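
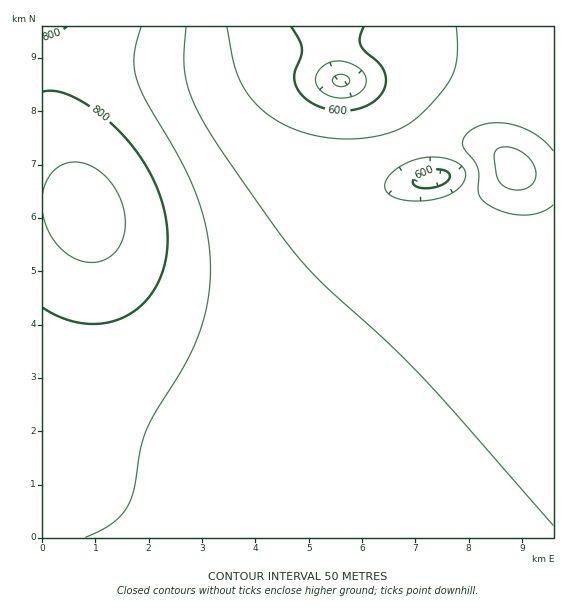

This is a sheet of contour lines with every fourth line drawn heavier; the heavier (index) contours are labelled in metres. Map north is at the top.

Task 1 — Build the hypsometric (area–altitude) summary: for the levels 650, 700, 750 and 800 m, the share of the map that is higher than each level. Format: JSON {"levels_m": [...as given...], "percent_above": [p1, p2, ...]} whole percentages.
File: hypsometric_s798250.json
{"levels_m": [650, 700, 750, 800], "percent_above": [91, 61, 25, 9]}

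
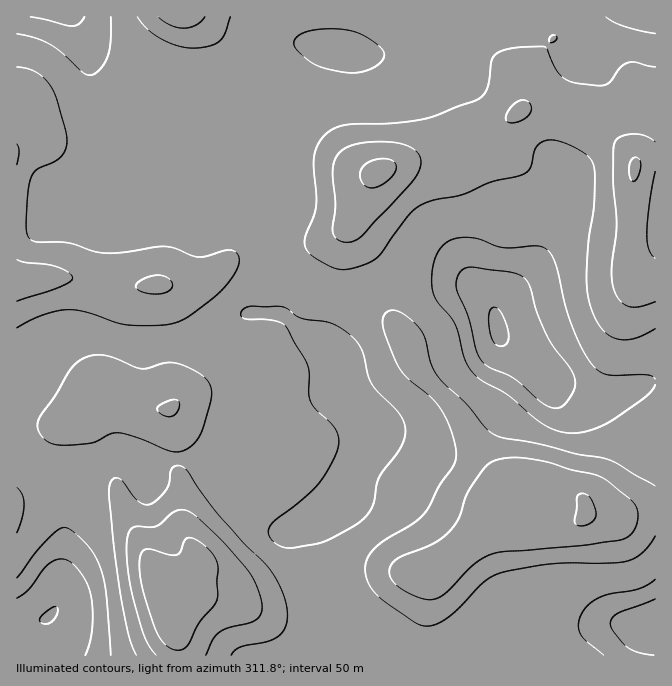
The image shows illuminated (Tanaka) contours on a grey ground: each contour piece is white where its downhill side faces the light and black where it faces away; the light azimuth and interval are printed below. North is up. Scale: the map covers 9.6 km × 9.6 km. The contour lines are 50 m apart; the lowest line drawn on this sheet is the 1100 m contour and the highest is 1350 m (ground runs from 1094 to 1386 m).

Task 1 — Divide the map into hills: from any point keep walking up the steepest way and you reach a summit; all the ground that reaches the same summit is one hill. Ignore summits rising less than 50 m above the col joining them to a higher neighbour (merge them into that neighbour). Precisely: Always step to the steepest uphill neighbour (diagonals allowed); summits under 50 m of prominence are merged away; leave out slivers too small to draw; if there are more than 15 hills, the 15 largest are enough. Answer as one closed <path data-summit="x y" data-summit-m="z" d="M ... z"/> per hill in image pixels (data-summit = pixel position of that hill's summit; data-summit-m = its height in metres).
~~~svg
<path data-summit="585 515" data-summit-m="1353" d="M444 278l-37 0-35 8-14 7-15 15-12 22-2 12 10 23 2 25 5 8 23 24 4 6 0 14-9 16-10 14-11 25-16 16-20 11-4 8 1 20 5 15 5 33 14 35 1 20 129 1 33-31 17-22 14-9 10 0 20 15 40 14 63 1 1-164-6-2-12-13-17-27-14-17-8-3-9 0-28-12-13-2-10-6-38-40-7-28-6-12-13-10-13-7z"/><path data-summit="174 602" data-summit-m="1386" d="M340 389l-35 12-20 10-21 29-15 28-7 5-15 0-15-10-13-5-42 1-12 5-3 5-8-11-16-2-13 7-21 20-18 24-1 6-4-15-12-15-12-10-20-12-1 194 312 1 1-14-15-42-5-33-5-15-1-20 4-8 20-11 16-16 11-25 10-14 9-16 0-14-4-6-23-24z"/><path data-summit="380 170" data-summit-m="1360" d="M609 16l-152 0-5 7-12 8-30 17-20 6-32 0-40-8-11 0-7 3-9 11-10 25 3 12 0 30-5 13 2 75-5 27 0 16 7 30 0 17-4 8 53 38-3-9 2-12 12-22 15-15 19-9 30-6 48 1 20 9 13 10 5 10 2 1 4-11 8-7 11-7 13-12 18-34 17-38 3-12 0-15-18-26 2-27 6-23 12-25 13-17z"/><path data-summit="17 280" data-summit-m="1328" d="M72 16l-56 1 1 359 30-32 18-10 23-3 34 8 90 0 13-6 17-17 7-3 28 0 1 1 5-9 0-17-7-30 0-16 5-27-2-23-9-4-43-2-8-3-12-12-55 2-10 5-21-30 2-16-2-19-23-23-5-10-9-38z"/><path data-summit="635 167" data-summit-m="1355" d="M655 16l-45 0-7 7-19 32-13 17-12 25-8 35 2 20 16 21-1 22-19 43-18 34-13 12-11 7-8 7-5 12 7 28 38 40 10 6 13 2 30 12 15 0 23-7 19-8 7-1z"/><path data-summit="170 408" data-summit-m="1303" d="M277 313l-28 0-7 3-17 17-13 6-90 0-22-6-16-2-19 3-13 7-36 36 0 83 21 13 12 10 12 15 4 15 1-6 18-24 21-20 13-7 16 2 8 11 3-5 7-3 15-3 38 1 22 14 15 0 7-4 15-29 21-29 12-7 41-13 3-3-2-23-5-12-7-7-25-15-17-15z"/><path data-summit="180 17" data-summit-m="1334" d="M328 16l-255 1 15 35 5 28 5 10 23 23 2 5-2 30 21 30 10-5 55-2 12 12 8 3 43 2 8 3 3-6-2-45 5-13 0-30-3-12 10-25 9-11 7-3 29 2-5-5-2-6z"/>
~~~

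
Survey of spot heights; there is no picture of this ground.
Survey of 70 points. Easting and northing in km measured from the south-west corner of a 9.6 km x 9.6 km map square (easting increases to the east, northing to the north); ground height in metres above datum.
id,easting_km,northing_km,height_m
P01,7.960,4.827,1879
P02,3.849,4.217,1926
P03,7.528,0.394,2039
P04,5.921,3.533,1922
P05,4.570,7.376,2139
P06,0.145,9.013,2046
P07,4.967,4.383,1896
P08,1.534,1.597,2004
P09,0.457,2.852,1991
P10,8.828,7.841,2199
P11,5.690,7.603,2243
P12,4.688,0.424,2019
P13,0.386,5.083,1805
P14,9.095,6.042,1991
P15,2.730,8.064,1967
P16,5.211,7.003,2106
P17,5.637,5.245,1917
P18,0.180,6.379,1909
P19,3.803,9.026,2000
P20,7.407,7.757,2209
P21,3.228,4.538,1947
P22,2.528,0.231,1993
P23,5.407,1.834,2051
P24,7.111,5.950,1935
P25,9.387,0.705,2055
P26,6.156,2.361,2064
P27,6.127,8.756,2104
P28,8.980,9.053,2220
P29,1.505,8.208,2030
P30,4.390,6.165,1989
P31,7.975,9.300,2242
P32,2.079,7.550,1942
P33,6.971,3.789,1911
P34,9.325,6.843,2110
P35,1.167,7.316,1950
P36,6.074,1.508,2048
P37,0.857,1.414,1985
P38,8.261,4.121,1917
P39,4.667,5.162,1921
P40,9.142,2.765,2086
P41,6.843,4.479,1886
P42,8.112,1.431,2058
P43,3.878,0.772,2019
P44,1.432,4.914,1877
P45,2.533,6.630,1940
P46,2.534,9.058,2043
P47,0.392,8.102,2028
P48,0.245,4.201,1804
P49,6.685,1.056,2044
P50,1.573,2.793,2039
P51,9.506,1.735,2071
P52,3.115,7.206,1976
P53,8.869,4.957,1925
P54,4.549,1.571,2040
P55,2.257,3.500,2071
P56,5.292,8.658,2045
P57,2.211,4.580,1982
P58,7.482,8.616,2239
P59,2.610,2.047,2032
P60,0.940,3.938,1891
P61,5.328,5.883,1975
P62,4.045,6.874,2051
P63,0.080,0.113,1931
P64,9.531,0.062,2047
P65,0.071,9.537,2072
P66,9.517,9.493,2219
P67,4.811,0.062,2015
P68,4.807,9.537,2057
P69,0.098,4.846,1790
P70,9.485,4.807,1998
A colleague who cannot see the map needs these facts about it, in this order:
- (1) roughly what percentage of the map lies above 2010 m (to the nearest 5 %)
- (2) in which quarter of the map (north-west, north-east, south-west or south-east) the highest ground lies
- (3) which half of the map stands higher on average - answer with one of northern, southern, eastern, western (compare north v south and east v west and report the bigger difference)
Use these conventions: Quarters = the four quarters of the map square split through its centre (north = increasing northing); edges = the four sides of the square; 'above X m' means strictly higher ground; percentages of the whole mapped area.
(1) Roughly 50 % of the ground is higher than 2010 m.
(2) The highest ground is in the north-east quarter.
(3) Taken as a whole, the eastern half is higher than the western.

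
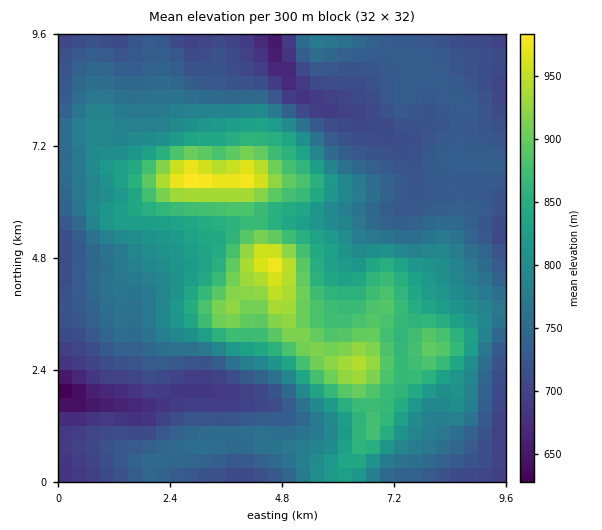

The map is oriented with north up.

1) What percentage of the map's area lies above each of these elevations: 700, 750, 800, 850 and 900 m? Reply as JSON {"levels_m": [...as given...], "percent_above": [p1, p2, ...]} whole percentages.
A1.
{"levels_m": [700, 750, 800, 850, 900], "percent_above": [92, 56, 36, 21, 8]}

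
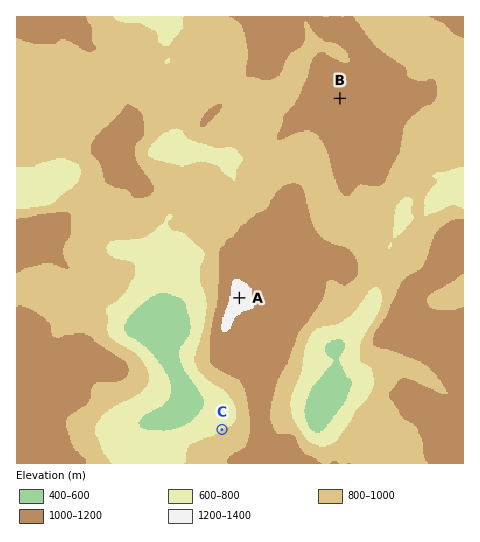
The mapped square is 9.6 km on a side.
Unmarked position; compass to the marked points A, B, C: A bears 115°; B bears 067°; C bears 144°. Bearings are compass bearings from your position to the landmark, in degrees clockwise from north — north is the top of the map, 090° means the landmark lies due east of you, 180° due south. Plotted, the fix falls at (65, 215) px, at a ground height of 1020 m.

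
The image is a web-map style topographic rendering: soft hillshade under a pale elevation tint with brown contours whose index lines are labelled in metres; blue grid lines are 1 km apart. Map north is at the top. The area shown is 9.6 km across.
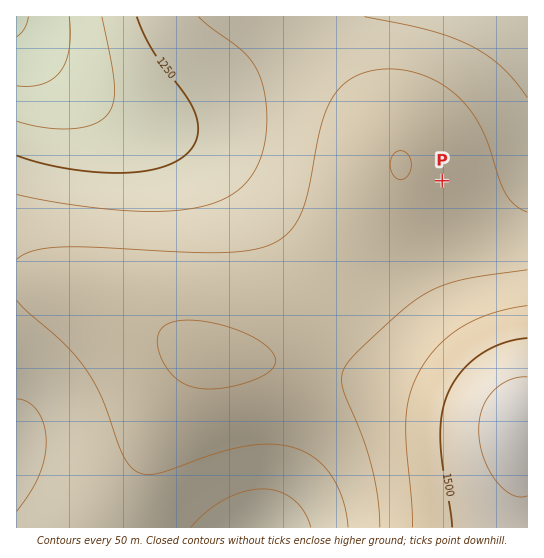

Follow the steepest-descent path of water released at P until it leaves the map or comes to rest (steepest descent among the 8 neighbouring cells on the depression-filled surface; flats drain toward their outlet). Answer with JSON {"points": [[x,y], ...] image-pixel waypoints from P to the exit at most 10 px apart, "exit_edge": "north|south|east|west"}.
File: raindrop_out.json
{"points": [[442, 181], [453, 181], [463, 181], [474, 181], [485, 181], [495, 181], [506, 178], [517, 167], [527, 157]], "exit_edge": "east"}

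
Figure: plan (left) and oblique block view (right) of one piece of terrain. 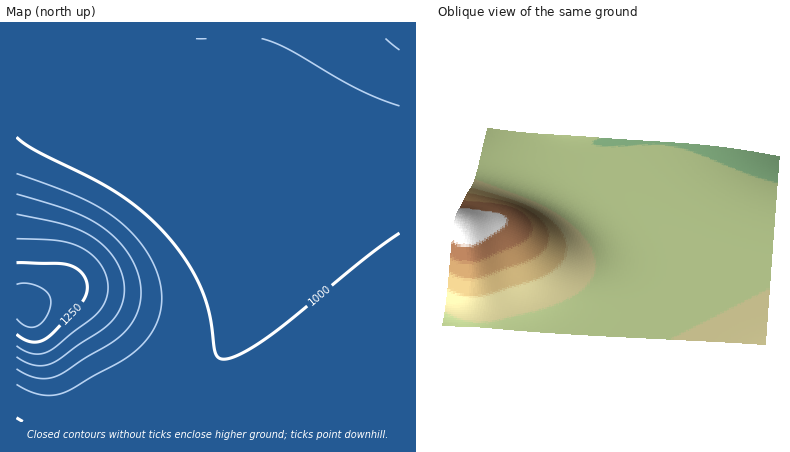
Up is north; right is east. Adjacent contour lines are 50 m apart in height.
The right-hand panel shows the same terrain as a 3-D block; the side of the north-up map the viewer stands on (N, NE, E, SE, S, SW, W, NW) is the S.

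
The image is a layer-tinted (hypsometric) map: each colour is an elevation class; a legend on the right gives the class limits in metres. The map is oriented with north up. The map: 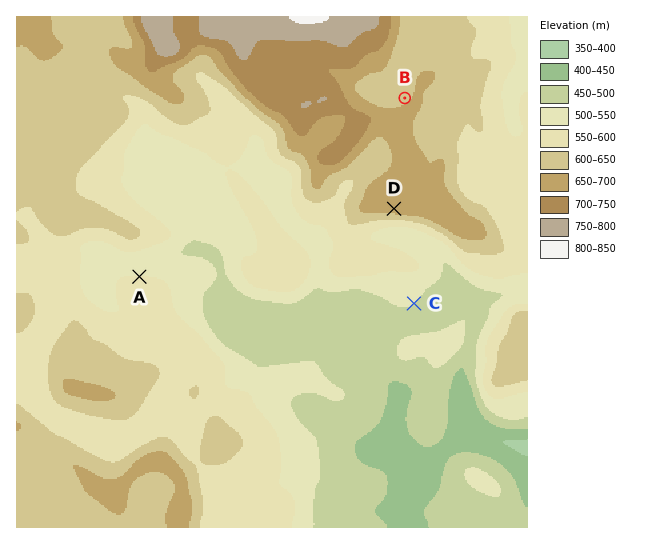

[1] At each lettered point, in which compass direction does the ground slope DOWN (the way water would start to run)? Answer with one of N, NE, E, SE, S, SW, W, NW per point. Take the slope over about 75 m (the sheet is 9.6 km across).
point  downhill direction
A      N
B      NW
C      SE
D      S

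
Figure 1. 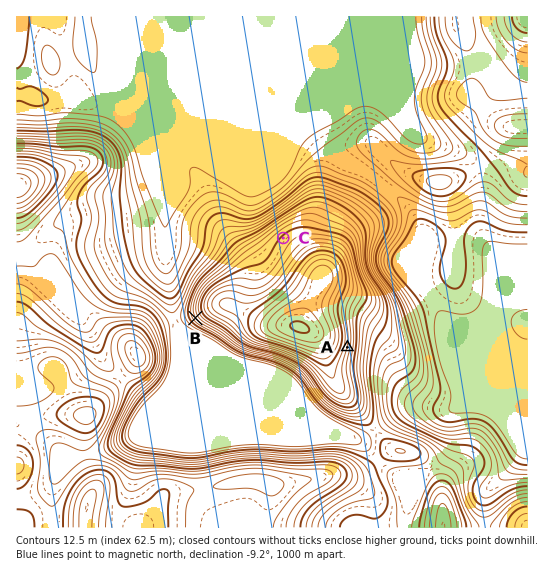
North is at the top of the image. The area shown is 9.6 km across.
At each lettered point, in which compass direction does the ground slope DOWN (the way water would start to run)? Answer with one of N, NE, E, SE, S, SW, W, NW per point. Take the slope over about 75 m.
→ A E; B SW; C NW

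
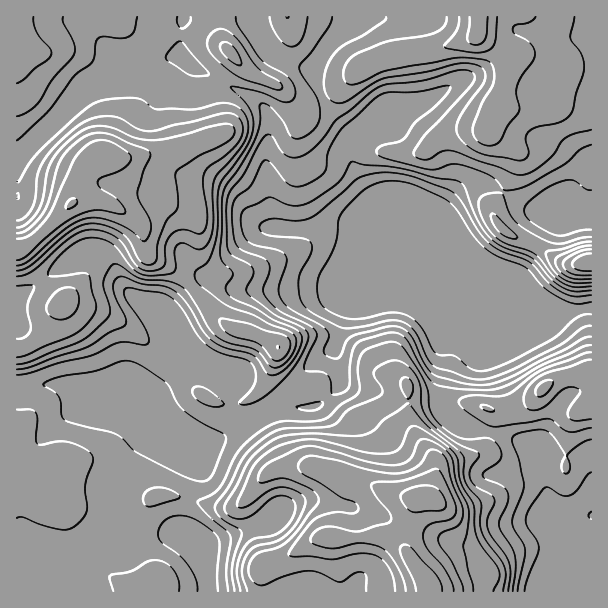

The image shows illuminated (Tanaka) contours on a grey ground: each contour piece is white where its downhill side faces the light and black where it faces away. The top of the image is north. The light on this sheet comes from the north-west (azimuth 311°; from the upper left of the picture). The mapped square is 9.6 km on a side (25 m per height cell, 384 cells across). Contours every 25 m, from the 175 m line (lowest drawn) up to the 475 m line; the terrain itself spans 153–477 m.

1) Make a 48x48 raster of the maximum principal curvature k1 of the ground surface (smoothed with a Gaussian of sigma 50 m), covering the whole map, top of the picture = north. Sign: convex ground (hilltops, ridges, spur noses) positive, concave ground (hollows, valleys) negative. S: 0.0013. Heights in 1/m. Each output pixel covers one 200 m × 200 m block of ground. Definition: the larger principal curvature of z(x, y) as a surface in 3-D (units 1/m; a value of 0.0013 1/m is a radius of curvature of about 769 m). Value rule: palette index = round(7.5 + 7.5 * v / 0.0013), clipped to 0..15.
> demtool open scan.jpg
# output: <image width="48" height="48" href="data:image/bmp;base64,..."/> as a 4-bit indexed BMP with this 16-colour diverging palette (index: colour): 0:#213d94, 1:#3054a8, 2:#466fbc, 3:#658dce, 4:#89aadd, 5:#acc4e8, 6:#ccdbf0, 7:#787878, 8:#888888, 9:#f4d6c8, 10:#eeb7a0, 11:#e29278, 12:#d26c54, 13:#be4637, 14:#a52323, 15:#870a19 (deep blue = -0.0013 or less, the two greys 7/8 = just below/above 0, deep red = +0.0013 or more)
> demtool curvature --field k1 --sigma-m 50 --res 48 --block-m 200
<image width="48" height="48" href="data:image/bmp;base64,Qk32BAAAAAAAAHYAAAAoAAAAMAAAADAAAAABAAQAAAAAAIAEAAATCwAAEwsAABAAAAAAAAAAlD0hAKhUMAC8b0YAzo1lAN2qiQDoxKwA8NvMAHh4eACIiIgAyNb0AKC37gB4kuIAVGzSADdGvgAjI6UAGQqHAHiHd3iZmJmYh5ynd3eIeIeLuqqK12eIiYiIiJmImamIia24d3eId3esuYiL2od4iYiIiZh3iZiHiKzcuHiYdmjcmIisqpiIiHh4iId4iIiHd5u87ampmKzJd4jJiamIiHd4iHd4mHd3Z5uGjdzMzLqpd3u2eIiIiIiIiId4mHd3eKqGaLqYiYeZiKx1h3d4h3iIiIiImXd5zcmHZ7qXd4eZm9uHh3Z4h4iIiIiImqu8zOyGV5mYd4mqrNu7qYd5l4iYiHeImaqXZ77IeIiYisy7rLeJqpiJmIiYiIeIiId3Z4vsuqu7zLmaraRHiIiKqHiZiIiIiId3eIm8u7zLqHdovrl4mYiKmIiJmZmIeHd3eJmaqrqYd3d4383LqId6l4iImIiIeId3d4iJmqmId3eL+4ial2Z5lpiHiHiIeIh4iIiJmImZh3eet2eJmHd5p5mHd3iIeIiIiIiIh3aKqZitdneau7may4mYd4h3d4iJqqqHeHeJqYi7aK3+uruYrHiIiIiId3irqJq4iamWmXjMrN3Lu8+3iYh3d4h3d3mph2e6ibuGmontqZhnir79qZh3eIh3eJmIh3WvuImYqprrd4dnd4nO7eyXiIh3iph4iHWP6Xd4qZrZZ5h3d4iJm6zLmZh3qoiImqve/Zh5uqrId4h3d4h3i3iqqYiKuIiJvd7t3+27qau5h4h4iIh3i3iZmZm7mHd6zLu5iZmHd4qph4iIiIh3iomqqZq4d3eN2pmXeHd3d4iIeIiIeId3iXiauZl3d2fOp3iHeHd3d4iHeIiIeIiJqIiJqph3mHzZiIiHeHd3d3d3iIiIiIiauKmIirmKzNyHiqqZh3d3d3d4iIh4h3et7cmHeJqa7siKqqq6qYiIh3eIiIiIh2n///6Xd3d663aMuHeJqpiIh3iIiIiJmu/6rd/5dmZ62oeNyHZ3iJmIh4iIiIiK//t2imv/l2esyqmdyHZ3eIiHd4iId3if+nd3iFa/7MzcmJmcx2d3iIh3eIh3d3jPp3d3eGaLzMuod4iMt2iImZiHd4h3d3rbmHd3eIeKuXiIeIiLt3mImZmId3d3iJqomYd3eYmJqYiIh3iJqIiImYmZh3d3qph3iZh3iXiaqZiZh3iImoh4mYmZq6q8yXeIiamYiIiKu6vMy6mZm6h4mZiHm97cqYmaqpqZh4iIm7yomru8u8mImpl3iZiJqqqrmIiId5h3iamHZoiavNuYmZmHiHd4mpmqh3eIiZiHiZmYd4h4isuYmZmoiHeIiZmamJmZmZmIeIiJiIh3iql4qoiqh3eId4maqZmpiImIiIiIiHd3iZiL2oibp2eIh3iauHeJh4iId3h4iId4iIv/yYibyneIh3ZpyXeJmIiYd4h4iIh3iN+4mHiKzcqZmGZpuoiIiIiamZh4iId4nPlnmYiJrN3My6mbqqmIiJmZmIeIiIiKzrh4qoiIiJq7zd3LmJh4iJh4iIiJiIiJq5eIuoiHeIiHeJrad4iId5d3iIiIiHd3mneJuYiHeIh3dnnaeIiIhw=="/>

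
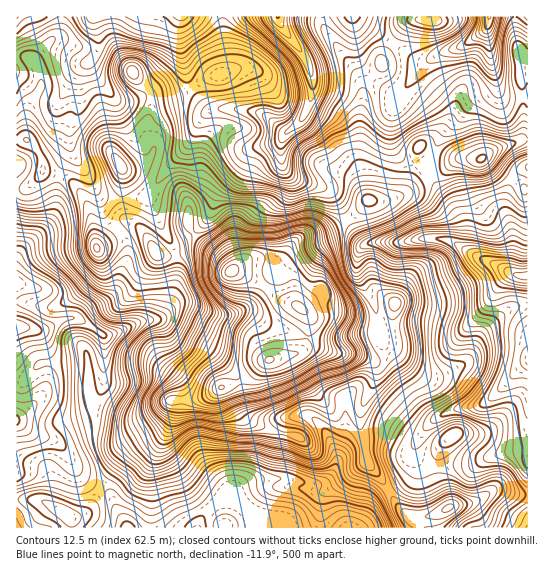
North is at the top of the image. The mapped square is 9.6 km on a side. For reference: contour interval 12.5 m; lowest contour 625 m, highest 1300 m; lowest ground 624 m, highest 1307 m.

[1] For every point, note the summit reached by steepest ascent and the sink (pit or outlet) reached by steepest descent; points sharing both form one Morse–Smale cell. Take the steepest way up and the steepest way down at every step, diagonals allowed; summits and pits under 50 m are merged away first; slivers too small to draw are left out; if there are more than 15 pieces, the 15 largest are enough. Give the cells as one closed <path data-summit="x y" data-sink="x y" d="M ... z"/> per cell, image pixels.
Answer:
<path data-summit="231 271" data-sink="17 327" d="M129 221l-12 8 8 10 3 16-11 32-8 12-32 20-12 0-19 10-8 2-15-4-7 0 0 200 341 1 7-9 8-16 16-13-23-31-1-17-4-13 1-20 15-34-3-12-14-7-24-3-21-6-13 5 7-15 1-19-10-11-21-10-21-16-19-9-8-1-17-15-15-4-9 0-15 4-16-1-13-21-10-10z"/><path data-summit="231 271" data-sink="527 275" d="M527 168l-11 7-11 23 0 15 4 8 4 22-4 20 2 10-38-18-12-9 0-25-10-19-20-23-33 18-15 4-14-1-12 13-8 6-20 10-27 7-11 10-12 15-10 1 6 2 10 10 7 12 4 19 15 11 26-3 30 10 15 0 4-2 7-8 0 30-2 6-14 10-13-1 9 5 3 12-16 39 0 15 4 13 1 17 24 32 16-10 7-8 1-21 10 12 8 3 16 0 27-3 17-8 16-4 21-1z"/><path data-summit="231 271" data-sink="278 17" d="M354 16l-131 0 0 17 4 21 0 13-4 6-10 3-21 13 14 19 9 2-9 3-5 5-12 25-28 32-15 22-24 3-15-1-10-5 10 25 10 10 10-8 8 3 10 10 10 17 6 5 13 0 15-4 9 0 15 4 17 15 8 1 19 9 21 16 17 8-3-19-4-8-13-14-6-2 10-1 12-15 11-10 27-7 20-10 8-6 11-12-4-12-1-16-6-15 6-64 2-9 16-19 0-5 11-18-31-20z"/><path data-summit="231 271" data-sink="489 17" d="M527 16l-37 0-2 10-5 6-17 12-23 8-17 9-11-1-21-16-3 2-10 15 0 5-17 21-4 26 0 30-3 15 6 15 2 21 4 6 14 1 20-8 6-12 8-32 8-2 9 4 11-21 32-31 9-4 9-8 0-10 7 18 7 2 12 0 2-2-3-40 8 0z"/><path data-summit="121 166" data-sink="278 17" d="M89 63l-6 4-4 11 0 28-10 23 0 16 3 8 25 40 6 4 19 3 24-3 15-22 28-32 12-25 5-5 9-3-9-2-15-20-13 7-21 2-4 4-3-9-17 8-16 0-22-25z"/><path data-summit="97 249" data-sink="17 327" d="M61 176l-2 1-3 13 0 17-5 14-27 26-8 12 1 68 24 4 24-12 12 0 5-3 31-22 14-33 0-18-10-14-21 18-7-38-13-23z"/><path data-summit="231 271" data-sink="278 17" d="M61 16l-45 1 0 122 11 1 13 14 3 7 0 9 15 6 13-23-2-24 10-23 0-28 4-11 4-4 8 12 22 25 16 0 16-9-22-23-20-5-25-15-27-9 6-12z"/><path data-summit="231 271" data-sink="181 17" d="M222 16l-160 0-2 15-5 7 27 10 25 15 20 5 22 23 13-10 15-15 3-5 1-14 4 26 8 15 20-12 10-3 4-6z"/><path data-summit="449 507" data-sink="527 275" d="M522 451l-21 2-27 11-27 3-16 0-8-3-10-12-1 21-7 8-15 8-1 4 14 19 8 5 6 1 1 10 109 0 1-75z"/><path data-summit="481 159" data-sink="527 275" d="M527 139l-33 10-12 10-23 0-20 16-7 3 19 24 10 19 0 25 12 9 36 17 2-1-2-8 4-20-4-22-4-8 0-15 11-23 12-8z"/><path data-summit="481 159" data-sink="489 17" d="M495 77l0 10-9 8-9 4-32 31-10 19 0 3 14 5 33 2 9-8 24-8 8-6 0-40-14 0-7-2z"/><path data-summit="231 271" data-sink="278 17" d="M337 313l-15 3-14-1 1 15-7 21 12-4 21 6 12 0 30 6 14-10 2-6-2-28-5 6-4 2-15 0z"/><path data-summit="431 21" data-sink="489 17" d="M489 16l-58 0-1 4-19 0-7 6-11 17 22 17 11 1 17-9 23-8 17-12 5-6z"/><path data-summit="231 271" data-sink="17 327" d="M43 171l-3 6-11 10-13 3 1 69 7-12 24-22 7-12 4-36z"/><path data-summit="97 249" data-sink="278 17" d="M71 149l-11 26 13 8 10 12 8 18 6 35 19-19-9-10-15-37-17-24z"/>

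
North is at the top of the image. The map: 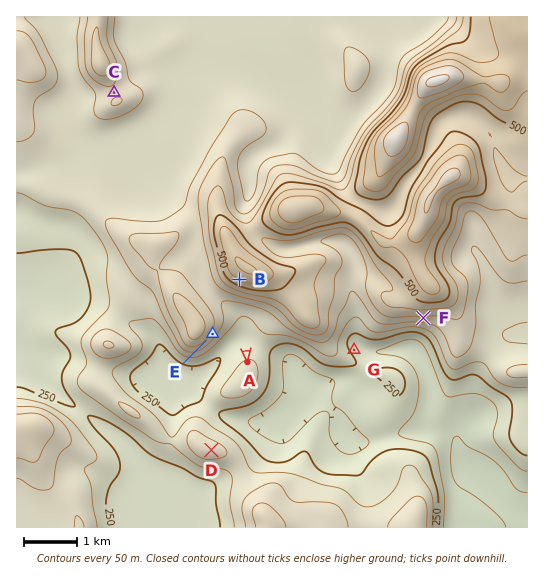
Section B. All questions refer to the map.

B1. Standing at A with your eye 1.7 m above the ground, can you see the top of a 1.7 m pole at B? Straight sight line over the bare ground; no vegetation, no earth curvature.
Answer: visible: true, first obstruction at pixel None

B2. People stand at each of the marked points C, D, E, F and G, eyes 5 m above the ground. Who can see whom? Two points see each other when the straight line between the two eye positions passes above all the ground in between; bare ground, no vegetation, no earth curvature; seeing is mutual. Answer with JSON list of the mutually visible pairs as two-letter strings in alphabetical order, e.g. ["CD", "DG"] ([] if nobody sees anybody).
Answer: ["DE", "DF", "FG"]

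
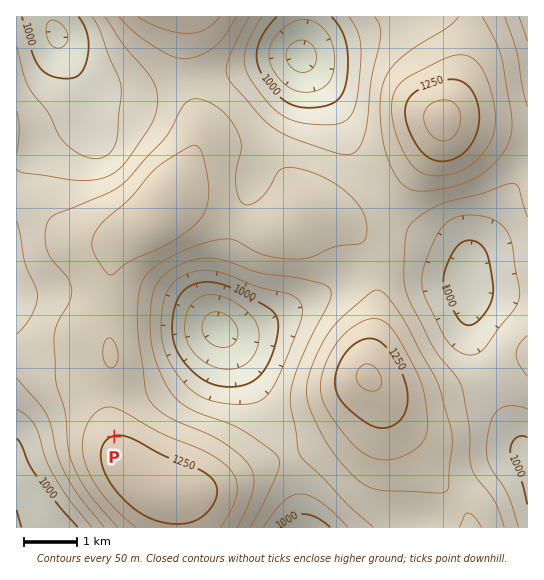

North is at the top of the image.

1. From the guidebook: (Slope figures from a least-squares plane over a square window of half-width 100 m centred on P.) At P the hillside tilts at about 5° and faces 345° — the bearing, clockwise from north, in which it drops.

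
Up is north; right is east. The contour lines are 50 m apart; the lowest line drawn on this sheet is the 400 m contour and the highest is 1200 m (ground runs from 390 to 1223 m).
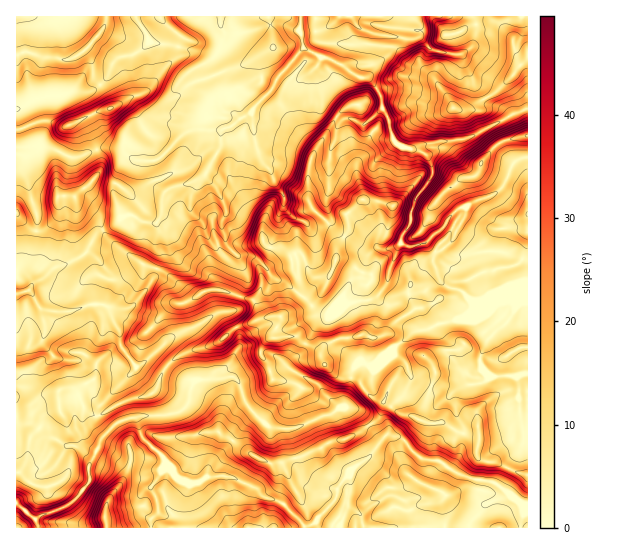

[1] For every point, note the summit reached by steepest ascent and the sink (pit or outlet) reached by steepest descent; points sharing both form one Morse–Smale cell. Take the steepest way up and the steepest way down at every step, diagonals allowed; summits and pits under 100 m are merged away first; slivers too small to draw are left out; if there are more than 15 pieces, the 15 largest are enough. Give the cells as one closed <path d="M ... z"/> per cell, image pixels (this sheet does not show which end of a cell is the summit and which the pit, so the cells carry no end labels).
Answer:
<path d="M338 16l-202 1 15 26 24 2 24 7 11 7 3-2-2 6 10 30 0 14 5 5 9 3 4 4-8 8-10 4-32 0-32 29-16 1-12-2-6 6-10 24 8 29-7 7-11 4 1 5 13 13 25 17 17 5 11 7 25 22-13 6-9 0-29 30-4 15-14 12-12 2-12-4-6 6 0 9-5 7-16 8-10 0 9 2 5 4 5 14 11 7 32-16 26-7 4-6 4-13 12-14 10-7 26-6 10-6 17-14-8-16 6 0 3-4 3-12 7-12 0-8-7-13-1-6 7-1 9 2 18 20 14 7 18 13 12 14 9 4 11-3 8-8 25-4 7-4 8 8 10 0 11-9 21-6 1 5 12 17 12 10-14 3-9 5-16 3-26 24-14 11-11-6-4 2-6 8-1 14-9 23-3 0-12-11-9-13-24-12-16-15-8-4-8 0 12 27 15 1 18 8 11 11 15 10 7 11 5 17-14 3-9 7-21 9-27 7-28-12-12 0-11 10-2 13 24 8 10 5 10 9 17 6 21 20 2 5 58 0-3-14-12-8 0-13 3-7-2-13 9-9 8-4 13-17 8-8 3 0 12 4 17 18 20 4 24 15 12 4 16 1 32 24 4 0 1-207-37-1-9 4-11 0-10-10-11-3-10-7-7-18 2-10-6-6 6 4 6 0 12-12 12-24 0-7-7 1-32 34-13 4-6 0-6-4 0-6 10-15 0-9 4-12 17-26 0-9-7-13-24-6-6-5-6-15 0-6-6-11-2-13-12-18-10-2-16-12-13-6-9-2-18-11-2-14 20-1 12-7z"/><path d="M237 328l-20 15-12 5-15 3-17 9-12 14-4 13-4 6-32 10-23 13-14-7-5-14-5-4-13-2-2 2 1 18-16 8-4 10-11 12-2 22-6 9-5 3 0 30 18 16 36-15 19-22-1-13 15-32 12-13 16-7 6 2 6 19 21 20 1 5 8 11 6 6 10 4 9-1 8-6 15-1 2-14 11-10 12 0 28 12 27-7 21-9 9-7 12-1 2-3-2-10-10-17-15-10-11-11-18-8-15-1-5-14-8-14-23 1-5 4 7-11z"/><path d="M527 16l-116 0 6 6 3 8-5 9-44-6-12-5-8-12-12 0-6 8-12 7-18 1-2 7 2 7 3 3 15 8 9 2 13 6 16 12 10 2 12 18 2 13 6 11 0 6 6 15 6 5 13 2 24-8 24-1 12-4 35-20 19-7z"/><path d="M102 231l-6 3-8 16-6 6-15 8-13 4-9 9-12 7-8-11-9 0 1 114 10 1 10 7 17-2 12-5 13 0 16-10 1-13 3-5 6-1 9 4 12-2 14-12 4-15 29-30 9 0 13-6-33-27-15-4-25-16-13-10z"/><path d="M150 41l-16 14-17 4-10 19-14 13-20 0-8 4-19 1-11 3-17 9-2 2 0 37 27 0 15 4 12 6 8 0 23-9 16 0 5 1 4 6 9 5 18 1 6-2 22-23 8-5 32 0 10-4 8-8-4-4-9-3-5-5 0-14-9-24-1-10-16-8z"/><path d="M246 255l-7 1 0 2 8 17 0 8-7 12-3 12-3 4-6 0 7 15 4 1 22-8 18-3 2 2-6 13 0 6-11 6-3 10 9 0 8 4 16 15 24 12 6 10 15 14 3 0 3-5 0-6 6-12 0-10 7-12 4-2 11 6 14-11 26-24 16-3 9-5 14-3-12-10-12-17-1-5-21 6-11 9-10 0-8-8-7 4-25 4-8 8-11 3-9-4-12-14-18-13-14-7-18-20z"/><path d="M390 435l-3 0-8 8-13 17-8 4-9 9 2 13-3 7 0 13 12 8 5 14 163-1 0-21-9-3-18-16-10-6-16-1-16-5-20-14-17-2-20-20z"/><path d="M135 16l-118 0-1 93 7-2 12-8 30-4 8-4 16 1 8-4 10-10 10-19 17-4 15-13-4-11z"/><path d="M527 157l-8 2-7 6-8 20-6 7-33 15 0 8-12 24-7 8-5 4-10-2 4 4-2 10 7 18 10 7 11 3 10 10 11 0 9-4 37 0z"/><path d="M527 109l-13 4-40 23-12 4-24 1-23 8 13 8 4 9 0 9-17 26-6 25-8 11 1 7 11 3 13-4 32-34 7-1 16-9 8-2 12-8 11-24 5-5 11-3z"/><path d="M135 417l-16 4-16 16-15 32 1 13-19 22-31 12-3 3 3 9 112-1 0-8 8-6-2-12-6-14 14-21 0-5-22-23z"/><path d="M43 147l-27 2 0 65 15 15 11 2 13-10 4-7-2-16 2-2 14 0 8 12 10 4 8 7 4 10 15-6 3-6-8-28 10-24 9-7-10-9-5-1-16 0-23 9-8 0-12-6z"/><path d="M73 196l-14 0-2 2 2 16-4 7-13 10-11-2-15-14 0 56 9 2 8 11 12-7 9-9 13-4 15-8 6-6 8-16 7-4-4-11-8-7-10-4z"/><path d="M166 464l-15 23 8 20 0 6-8 6 0 9 82-1-6-9-4-13-2-29-15 1-8 6-9 1-10-4z"/><path d="M226 476l-5 1 0 20 6 21 7 10 70-1-1-4-21-20-17-6-10-9z"/>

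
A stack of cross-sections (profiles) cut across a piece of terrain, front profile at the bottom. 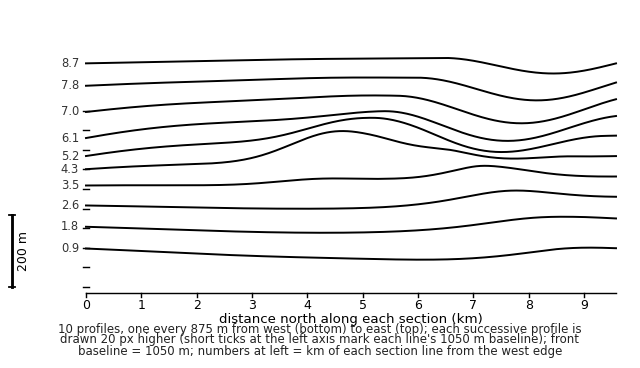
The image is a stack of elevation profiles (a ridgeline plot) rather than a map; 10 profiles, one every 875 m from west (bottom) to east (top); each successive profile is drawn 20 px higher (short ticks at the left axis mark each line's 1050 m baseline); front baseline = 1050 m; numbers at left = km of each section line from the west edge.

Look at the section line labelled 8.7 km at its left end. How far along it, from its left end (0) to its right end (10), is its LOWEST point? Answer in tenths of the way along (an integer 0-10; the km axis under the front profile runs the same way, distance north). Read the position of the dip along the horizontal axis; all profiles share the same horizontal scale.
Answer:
9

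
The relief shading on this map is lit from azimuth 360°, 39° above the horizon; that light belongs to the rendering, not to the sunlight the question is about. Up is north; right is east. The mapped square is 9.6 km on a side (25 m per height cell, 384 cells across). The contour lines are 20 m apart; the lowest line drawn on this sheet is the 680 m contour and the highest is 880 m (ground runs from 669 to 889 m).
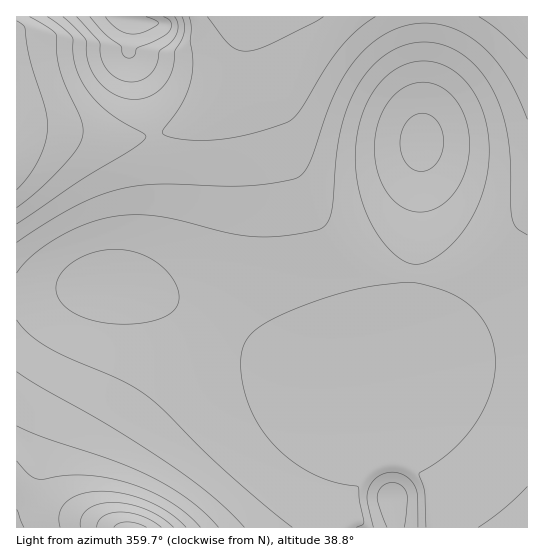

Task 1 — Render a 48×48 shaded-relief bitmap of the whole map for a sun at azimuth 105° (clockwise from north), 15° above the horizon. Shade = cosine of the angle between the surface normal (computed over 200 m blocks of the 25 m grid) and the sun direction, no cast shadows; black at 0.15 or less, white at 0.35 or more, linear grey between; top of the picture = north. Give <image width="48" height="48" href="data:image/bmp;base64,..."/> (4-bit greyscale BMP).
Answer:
<image width="48" height="48" href="data:image/bmp;base64,Qk32BAAAAAAAAHYAAAAoAAAAMAAAADAAAAABAAQAAAAAAIAEAAATCwAAEwsAABAAAAAAAAAAAAAAABEREQAiIiIAMzMzAERERABVVVUAZmZmAHd3dwCIiIgAmZmZAKqqqgC7u7sAzMzMAN3d3QDu7u4A////AHdmVDM0aKvMy7qqmZmZiIreyEEmd3d3d3dmVURWeKq7u6qqmZmYiIrvuEEmd3d3d4dmZVVniJqqqqqZmZmYiIrvt0E3d3d3d4h3ZmZ3iZmqqqmZmZmYiIrvyEJHd3d3d5mHd3eIiZmZmZmZmZmIiIi+2VRnd3d3d5mHeIiImZmZmZmZmZmIiIiKuXd3d3d3d5mIiIiJmZmZmZmZmZmIiIiIiIiHd3d3d5iIiIiZmZmZmZmZmZmIiIiIiIiId3d3d4iIiImZmZmZmZmZmZmYiIiIiIiId3d3d4iIiZmZmZmZmZmZmZmYiIiIiIiId3d3d5mZmZmZmZmZmZmZmZmYiIiIiIiIh3d3d5mZmZmZmZmZmZmZmZmZiIiIiIiIh3d3d5mZmZmZmZmZmZmZmZmZiIiIiIiIiHd3d5mZmZiIiZmZmZmZmZmZmIiIiIiIiId3d5mZmIiIiIiJmZmZmZmZmIiIiIiIiIh3d5mZmIiIiIiIiZmZmZmZmYiIiIiIiIh3d5mZmIiIiIiIiImZmZmZmYiIiIiIiIiHd5mZmIiIiIiIiIiJmZmZmZiIiIiIiIiId5mZmIiIiIiIiIiImZmZmZiIiIiIiIiIiJmZmIiIiIiIiIiIiZmZmZmIiIiIiIiIiKmZmYiIiIiIiIiIiZmZmZmYiIiIiIiIiKqZmYiIiIiIiIiIiJmZmZmYiIiIiIiIiKqpmZiIiIiIiIiIiJmZmZmZiIiIiIiIiKqqmZmIiIiIiIiIiJmZmZmZmIiIiIiIiLqqqZmIiIiIiIiIiJmZmZmZmIiIiIiIiLu6qpmYiIiIiIiIiJmZmZmZmYiHd3eIiLu7qqmZiIiIiIiIiJmZmZmZmYiHd3d4iMy7uqmZmIiIiIiIiZmZmZqpmYh3d2d3iMzLuqqZmYiIiIiIiZmZmaqqmYh3ZmZneMzMu6qpmZiIiIiImZmZmqqqqYh3ZmZmd8zMu7qpmZmYiIiJmZmZqru6qZh3ZlVmZ8zMu7qqmZmZmZmZmZmaq7u7qZh2ZVVVZszMu7qqmZmZmZmZmZmau7u7qph2ZVVVZszLu7qqmZmZmZmZmZmau8zLuph2ZVVVVru7u6qqmZmZmZmZmZmqvMzMuph3ZVRFVbu7uqqpmZmZmZmZmZmrvMzMuqmHZVRFVaqqqqqpmYiIiJmZmZmrzM3Mu6mHZVRFVaqqqqqpmIiIiImZmZmrzN3cy6mHZVRFVaqqqqqpiHd3iIiZmZmrzN3cy6mHZVVFVaqqq7qph3Znd4iJmZmrzN3cy6mHZlVVVZqqu7uph2VWZ4iJmZmrvN3cy6mHdlVVVpqrvMuphlVVZ3iImZmqvM3cy6qYdmVVZpqrzMy5hlREVniImZmavMzMy6qYdmZWZqq7zd26hkREVneImZmau8zMy6qYd2ZmZqq83d3KhkMzVneImZmaq8zMy6qYh2Zmd6q7zd3KhkMQNneIiZmZq7vMu6qYh3d3d5qrzd3KhlMAFXiIiZmZmru7u6qYh3d3d7u7zMy6hlMAFXiIiZmZmqu7uqqZiHd3iA=="/>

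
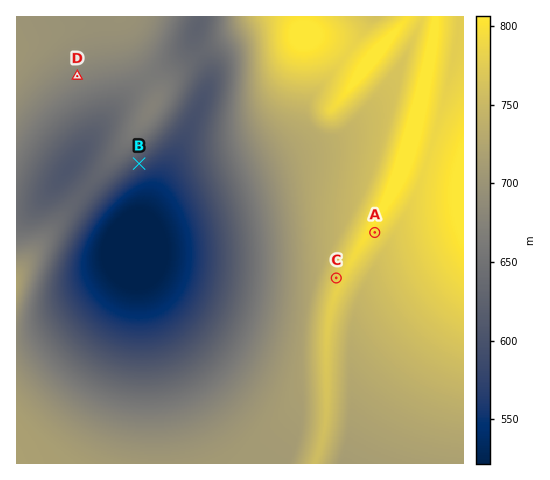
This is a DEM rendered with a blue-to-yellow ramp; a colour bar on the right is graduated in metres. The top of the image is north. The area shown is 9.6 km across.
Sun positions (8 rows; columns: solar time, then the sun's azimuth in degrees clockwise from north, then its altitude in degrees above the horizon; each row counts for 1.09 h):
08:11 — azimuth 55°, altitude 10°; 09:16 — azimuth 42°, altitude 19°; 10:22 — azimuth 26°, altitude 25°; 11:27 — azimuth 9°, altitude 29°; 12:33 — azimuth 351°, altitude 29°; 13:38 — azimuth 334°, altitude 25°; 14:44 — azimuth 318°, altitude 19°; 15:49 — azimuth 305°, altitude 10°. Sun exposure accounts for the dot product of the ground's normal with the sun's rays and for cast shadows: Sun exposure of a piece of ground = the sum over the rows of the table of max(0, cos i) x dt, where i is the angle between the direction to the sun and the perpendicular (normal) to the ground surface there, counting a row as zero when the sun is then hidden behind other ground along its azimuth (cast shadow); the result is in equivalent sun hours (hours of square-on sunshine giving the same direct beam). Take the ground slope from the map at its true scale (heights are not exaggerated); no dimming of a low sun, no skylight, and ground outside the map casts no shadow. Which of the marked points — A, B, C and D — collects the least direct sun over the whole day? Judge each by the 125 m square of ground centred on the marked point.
B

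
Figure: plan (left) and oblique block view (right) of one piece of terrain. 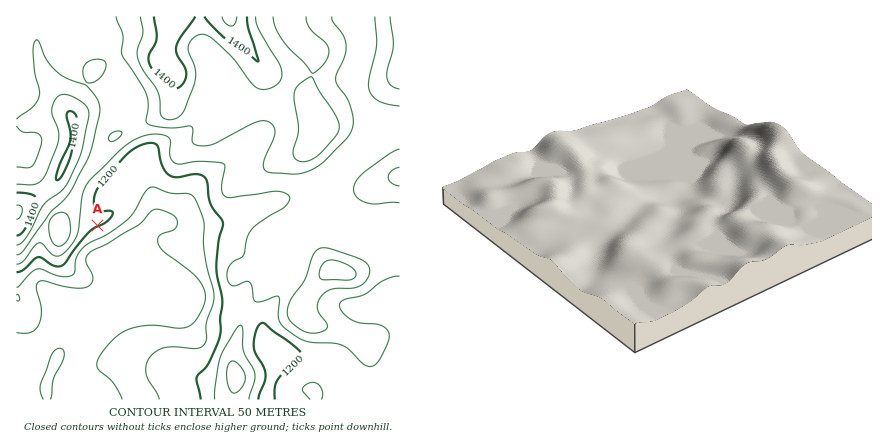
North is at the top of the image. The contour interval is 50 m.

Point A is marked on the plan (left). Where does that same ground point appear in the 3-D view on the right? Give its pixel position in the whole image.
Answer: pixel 723 165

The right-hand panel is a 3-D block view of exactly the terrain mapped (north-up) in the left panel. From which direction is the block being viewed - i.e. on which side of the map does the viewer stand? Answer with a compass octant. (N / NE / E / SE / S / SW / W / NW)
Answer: NE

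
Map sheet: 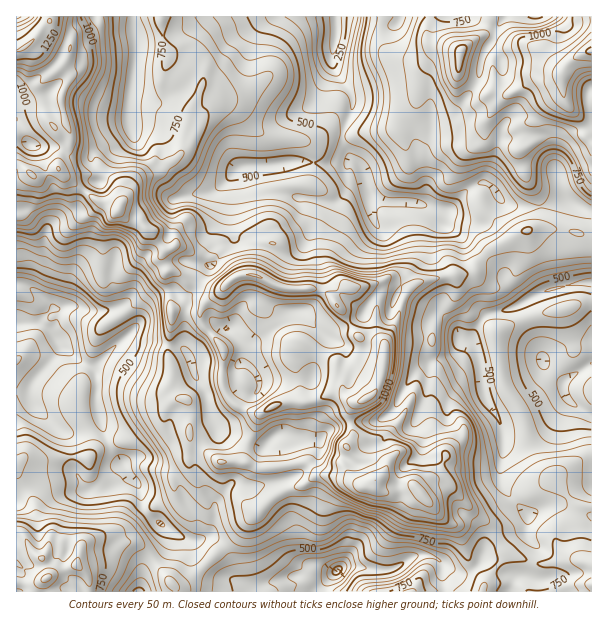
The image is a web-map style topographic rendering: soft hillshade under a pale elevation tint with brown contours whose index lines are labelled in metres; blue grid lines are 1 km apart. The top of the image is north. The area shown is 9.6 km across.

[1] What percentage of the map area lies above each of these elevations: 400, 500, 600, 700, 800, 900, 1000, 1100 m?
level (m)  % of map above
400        95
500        83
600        69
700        51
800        33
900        19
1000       10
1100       4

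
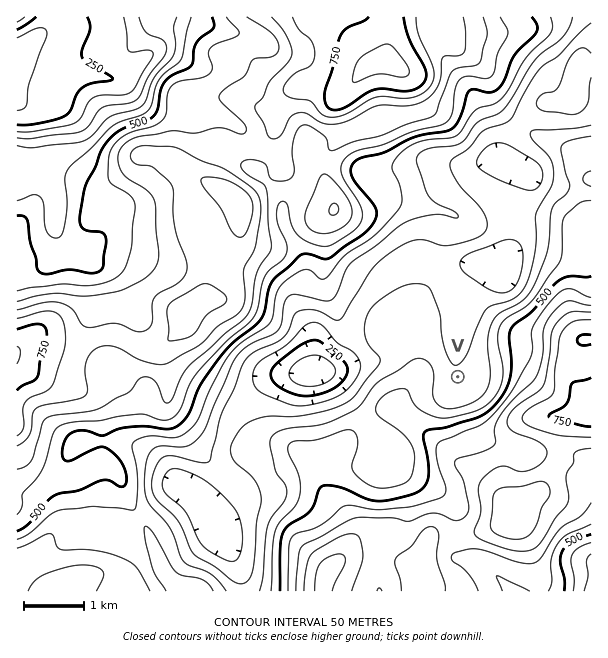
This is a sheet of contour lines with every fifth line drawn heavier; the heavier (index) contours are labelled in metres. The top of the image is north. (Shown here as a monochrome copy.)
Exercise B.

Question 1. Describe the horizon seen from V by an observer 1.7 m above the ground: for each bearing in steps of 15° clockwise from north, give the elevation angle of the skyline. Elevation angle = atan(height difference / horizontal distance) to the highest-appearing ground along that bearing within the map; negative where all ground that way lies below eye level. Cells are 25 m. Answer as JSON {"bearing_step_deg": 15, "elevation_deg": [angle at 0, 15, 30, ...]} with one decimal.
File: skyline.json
{"bearing_step_deg": 15, "elevation_deg": [3.2, 0.9, 1.4, 6.1, 8.4, 11.2, 12.1, 12.9, 15.3, 14.3, 12.4, 12.0, 11.2, 9.7, 7.7, 6.4, 6.0, 6.4, 6.6, 5.6, 4.3, 4.0, 3.7, 4.8]}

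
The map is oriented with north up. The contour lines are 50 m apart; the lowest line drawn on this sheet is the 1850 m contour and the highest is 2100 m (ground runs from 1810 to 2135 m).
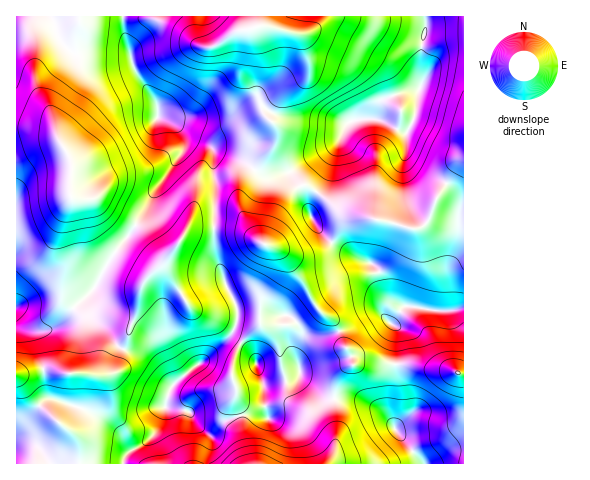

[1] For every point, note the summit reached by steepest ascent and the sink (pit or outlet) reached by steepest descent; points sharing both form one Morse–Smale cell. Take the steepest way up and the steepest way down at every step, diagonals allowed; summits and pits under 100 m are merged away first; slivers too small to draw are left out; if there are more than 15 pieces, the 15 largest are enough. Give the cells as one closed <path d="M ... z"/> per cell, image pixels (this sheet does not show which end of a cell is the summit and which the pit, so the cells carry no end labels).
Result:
<path d="M123 16l-44 1 1 4-3 11 0 28-20 25-7 19 7 30-9-4-32-1 0 193 4 4 9 4 16 1 11-5 38-38 16-30 20-24 17-26 8-18 29-42 0-10-3-7-13-10-11-4 0-12-24-39-10-37z"/><path d="M202 227l-14 1-21 31-24 24-3 9-3 19-21 61-11 3-11 0-10-2-21 0-15-5-32 7 18 25 43 37 2 4 1 23 43 0 1-6 6-7 15-8 11-11 9-23 4-17 5-8 29-23 30-29 5-13 0-8-21-51-3-10 0-21z"/><path d="M463 16l-37 0 0 15-5 19 2 31-3 8-17 3-19 7-12 20-17 1-9 5-10 23-7 24-12 18 23 20 70 18 9 0 10-8 11-27 17-27 7-6z"/><path d="M425 16l-231 0-1 12 5 14 6 6 12-3 21-14 20-5 13 0 28 8 4 4 7 22-1 14-46 32 1 7 13 12 1 12-4 10-19 22 9 7 8 1 19-5 43-25 7-8 9-17 12-3 11 0 12-20 19-7 17-3 3-8-2-31 5-19z"/><path d="M193 16l-69 0-1 13 10 37 24 39 1 13 18 8 16 12 63 31 18-22 4-10-1-12-13-12-1-7 46-32 1-14-5-18-6-8-28-8-13 0-20 5-21 14-12 3-8-10z"/><path d="M180 128l-2 1 6 9 0 10-2 5-27 37-8 18-17 26-20 24-16 30-34 36-11 6-14 1-19-8 1 51 31-6 15 5 21 0 10 2 11 0 11-3 21-61 3-19 6-13 21-20 21-31 26 0 2-48-3-7 0-22-6-7-19-8z"/><path d="M230 228l-16 1 0 21 3 10 21 51-3 16-7 10 11 5 13 11 12 29 21-1 10-2 4-4 22 20 13 4 3-18 3-7 13-10-2-10-8-11-6-18-19-16-13-24-24-33-23-11-16-10z"/><path d="M299 375l-8 5-28 3 4 35-15-4-11 1-18 6-9 7-8 2-13-10-4-8-23-5-10 25-11 11-15 8-6 7-1 5 204 1 4-4 5-13-2-48-13-4z"/><path d="M463 161l-6 5-17 27-11 27-10 8-9 0-66-16-26-20-8 11 0 12 8 14 10 11 30 19 17 7 5 10 4 16 5 10 6 4 19 0 24 5 25-2z"/><path d="M306 185l-9 3-11 11-11 18-11 27 14 5 8 7 19 29 10 20 22 20 6 18 7 8 4 14 8-5 33 4 1-36-4-5 10-15-7-2-8-7-6-14-2-13-5-8-13-4-25-14-18-17-9-19 7-18z"/><path d="M396 364l0 31-3 14 0 11 1 7 5 7 25 30 6 0 22-13 11-1 1-75-18-5-15 0-19-5z"/><path d="M232 338l-5 1-24 22-27 20-5 7-4 11-1 8 23 5 4 8 13 10 8-2 9-7 18-6 11-1 16 4-4-13-1-22-8-25-11-13z"/><path d="M78 16l-62 1 1 111 31 2 9 4-7-30 7-19 20-25 0-28 3-11z"/><path d="M357 399l-23 0 2 48-8 17 95-1-42-54z"/><path d="M414 306l-10 0-12 17 4 5-1 35 36 7 15 0 17 4 1-65-26 2z"/>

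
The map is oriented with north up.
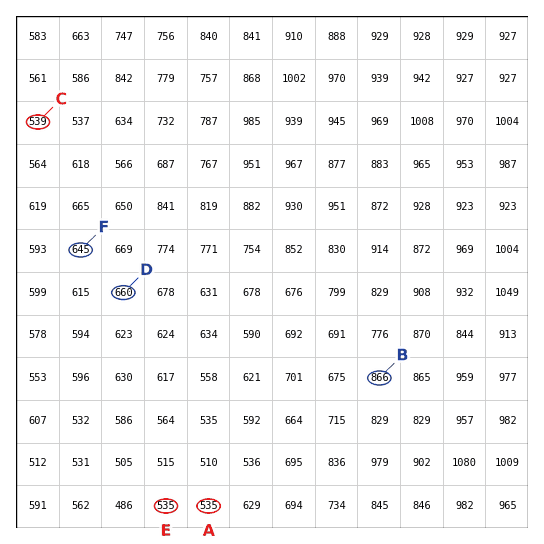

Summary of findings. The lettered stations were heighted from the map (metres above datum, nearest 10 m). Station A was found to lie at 530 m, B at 870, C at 540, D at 660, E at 540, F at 650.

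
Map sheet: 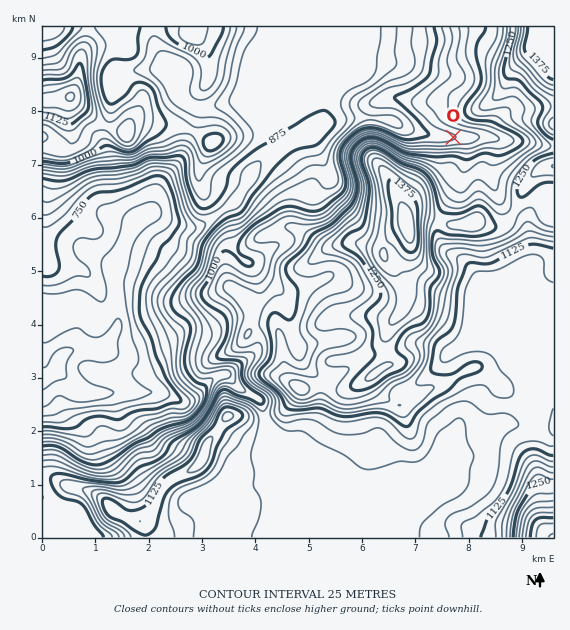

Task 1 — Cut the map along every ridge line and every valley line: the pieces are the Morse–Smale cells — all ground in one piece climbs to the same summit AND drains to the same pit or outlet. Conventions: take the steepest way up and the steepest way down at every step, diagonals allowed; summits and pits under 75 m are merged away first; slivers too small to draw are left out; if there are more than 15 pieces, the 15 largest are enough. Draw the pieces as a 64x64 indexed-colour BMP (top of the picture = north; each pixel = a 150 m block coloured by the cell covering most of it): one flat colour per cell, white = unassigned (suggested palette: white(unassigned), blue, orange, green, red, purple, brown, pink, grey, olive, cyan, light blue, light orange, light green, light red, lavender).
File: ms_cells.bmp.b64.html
<image width="64" height="64" href="data:image/bmp;base64,Qk12CAAAAAAAAHYAAAAoAAAAQAAAAEAAAAABAAQAAAAAAAAIAAATCwAAEwsAABAAAAAAAAAA////ALR3HwAOf/8ALKAsACgn1gC9Z5QAS1aMAMJ34wB/f38AIr28AM++FwDox64AeLv/AIrfmACWmP8A1bDFAHdzMzMzMzMzMzMzMzMzNVVVVVVVVVVVVVVVVVVVVVVVd3MzMzMzMzMzMzMzMzM1VVVVVVVVVVVVVVVVVVVVVVV3czMzMzMzMzMzMzMzMzVVVVVVVVVVVVVVVVVVVVVVVXczMzMzMzMzMzMzMzMzNVVVVVVVVVVVVVVVVVVVVVVVczMzMzMzMzMzMzMzMzM1VVVVVVVVVVVVVVVVVVVVVVUzMzMzMzMzMzMzMzMzMzVVVVVVVVVVVVVVVVVVVVVVVTMzMzMzMzMzMzMzMzMzNVVVVVVRFVVVVVVVVVVVVVVVMzMzMzMzMzMzMzMzMzM1VVVVUREREREVVVVVVVVVVVUzMzMzMzMzMzMzMzMzMzVVVVEREREREREVVVVVVVVVVTMzMzMzMzMzMzMzMzMzNVVRERERERERERFVVVVVVVVVMzMzMzMzMzMzMzMzMzNVVRERERERERERERVVVVVVVVUzMzMzMzMzMzMzMzMzM1VRERERERERERERERVVVVVVVTMzMzMzMzMzMzMzMzMzVRERERERERERERERERVVVVVVMzMzMzMzMzMzMzMzMzMREREREREREREREREREVVVVVUzMzMzMzMzMzMzMzMzMxEREREREREREREREREREREVVTMzMzMzMzMzMzMzMzMzERERERERERERERERERERERVVMzMzMzMzMzMzMzMzMzERERERERERERERERERERERFVUzMzMzMzMzMxETMzMzMREREREREREREREREREREREVVTMzNmZmEREREREzMzERERERERERERERERERERERERERMzNmZmYRERERERMzERERERERERERERERERERERERERFjZmZmZhEREREREREREREREREREREREREREREREREREWZmZmZmERERERERERERERERERERERERERERERERERERZmZmZmERERERERERERERERERERERERERERERERERERFmZmZmEREREREREREREREREREREREREREREREREREREWZmZmYRERERERERERERERERERERERERERERERERERERZmZmZmERERERERERERERERERERERERERERERERERERFmZmZmYREREREREREREREREREREREREREREREREREREWZmZmZhERERERERERERERERERERERERERERERERERERZmZmZmERERERERERERERERERERERERERERERERERERFmZmZmYREREREREREREREREREREREREREREREREREREWZmZmZhERERERERERERERERERERERERERERERERERERZmZmZmERERERERERERERERERERERERERERERERERERFmZmZmYREREREREREREREREREREREREREREREREREREWZmZmZhERERERERERERERERERERERERERERERERERERZmZmZiERERERERERERERERERERERERERERERERERERFmZmYiIhERERERERERERERERERERERERERERERERERESIiIiIiERERERERERERERERERERERERERERERERERERIiIiIiIhEREREREREREREREREREREREREREREREREREiIiIiIiERERERERERERERERERERERERERERERERERESIiIiIiIhERIiIhERERERERERERERERERERERERERERIiIiIiIiIiIiIiIREREREREREREREREREREREREREREiIiIiIiIiIiIiIiERERERERERERERERERERERERERESIiIiIiIiIiIiIiIhERERERERERERERERERERERERERIiIiIiIiIiIiIiIiIREREREREREREREREREREREREREiIiIiIiIiIiIiIiIiERERERERERERERERERERERERESIiIiIiIiIiIiIiIiIRERERERERERERERERERERERERIiIiIiIiIiIiIiIiIiEREREREREREREREREREREREREiIiIiIiIiIiIiIiIiIhERERERERERERERERERERERESIiIiIiIiIiIiIiIiIiIRERERERERERERERERERERERIiIiIiIiIiIiIiIiIiIiIRERERERERERERERERERFEQiIiIiIiIiIiIiIiIiIiIiIRERERERERFERERERERERCIiIiIiIiIiIiIiIiIiIiIiIREREREUREREREREREREIiIiIiIiIiIiIiIiIiIiIiIkRBERREREREREREREREQiIiIiIiIiIiIiIiIiIiIiIiRERERERERERERERERERCIiIiIiIiIiIiIiIiIiIiIiIkREREREREREREREREREIiIiIiIiIiIiIiIiIiIiIiIiREREREREREREREREREQiIiIiIiIiIiIiIiIiIiIiIiJERERERERERERERERERCIiIiIiIiIiIiIiIiIiIiIiIkREREREREREREREREREIiIiIiIiIiIiIiIiIiIiIiIiREREREREREREREREREQiIiIiIiIiIiIiIiIiIiIiIiJERERERERERERERERERCIiIiIiIiIiIiIiIiIiIiIiIkREREREREREREREREREIiIiIiIiIiIiIiIiIiIiIiIiREREREREREREREREREQiIiIiIiIiIiIiIiIiIiIiIiJERERERERERERERERERCIiIiIiIiIiIiIiIiIiIiIiIkRERERERERERERERERE"/>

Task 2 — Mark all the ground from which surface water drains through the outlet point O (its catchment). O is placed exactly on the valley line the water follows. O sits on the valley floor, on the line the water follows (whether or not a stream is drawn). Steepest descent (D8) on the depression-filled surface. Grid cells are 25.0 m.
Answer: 4.949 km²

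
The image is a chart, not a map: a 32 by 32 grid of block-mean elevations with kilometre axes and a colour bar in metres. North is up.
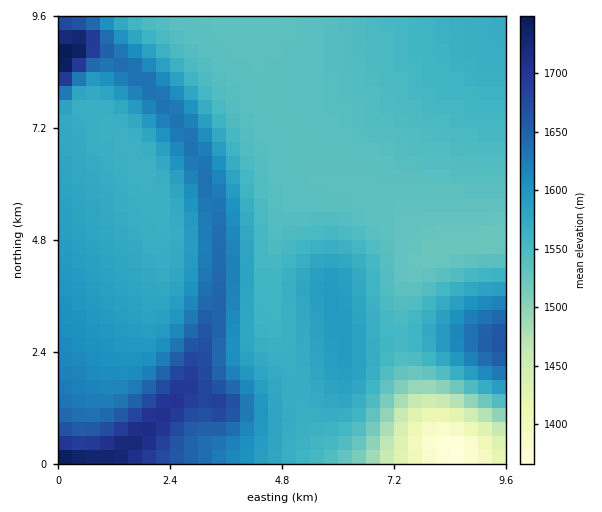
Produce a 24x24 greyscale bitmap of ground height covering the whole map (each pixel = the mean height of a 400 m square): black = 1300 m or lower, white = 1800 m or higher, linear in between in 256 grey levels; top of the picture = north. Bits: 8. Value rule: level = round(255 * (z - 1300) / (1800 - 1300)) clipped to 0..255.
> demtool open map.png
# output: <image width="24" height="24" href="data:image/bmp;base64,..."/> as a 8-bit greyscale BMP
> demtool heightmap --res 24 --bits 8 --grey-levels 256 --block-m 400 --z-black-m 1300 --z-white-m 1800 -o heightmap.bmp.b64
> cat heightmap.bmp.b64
<image width="24" height="24" href="data:image/bmp;base64,Qk12BgAAAAAAADYEAAAoAAAAGAAAABgAAAABAAgAAAAAAEACAAATCwAAEwsAAAABAAAAAAAAAAAAAAEBAQACAgIAAwMDAAQEBAAFBQUABgYGAAcHBwAICAgACQkJAAoKCgALCwsADAwMAA0NDQAODg4ADw8PABAQEAAREREAEhISABMTEwAUFBQAFRUVABYWFgAXFxcAGBgYABkZGQAaGhoAGxsbABwcHAAdHR0AHh4eAB8fHwAgICAAISEhACIiIgAjIyMAJCQkACUlJQAmJiYAJycnACgoKAApKSkAKioqACsrKwAsLCwALS0tAC4uLgAvLy8AMDAwADExMQAyMjIAMzMzADQ0NAA1NTUANjY2ADc3NwA4ODgAOTk5ADo6OgA7OzsAPDw8AD09PQA+Pj4APz8/AEBAQABBQUEAQkJCAENDQwBEREQARUVFAEZGRgBHR0cASEhIAElJSQBKSkoAS0tLAExMTABNTU0ATk5OAE9PTwBQUFAAUVFRAFJSUgBTU1MAVFRUAFVVVQBWVlYAV1dXAFhYWABZWVkAWlpaAFtbWwBcXFwAXV1dAF5eXgBfX18AYGBgAGFhYQBiYmIAY2NjAGRkZABlZWUAZmZmAGdnZwBoaGgAaWlpAGpqagBra2sAbGxsAG1tbQBubm4Ab29vAHBwcABxcXEAcnJyAHNzcwB0dHQAdXV1AHZ2dgB3d3cAeHh4AHl5eQB6enoAe3t7AHx8fAB9fX0Afn5+AH9/fwCAgIAAgYGBAIKCggCDg4MAhISEAIWFhQCGhoYAh4eHAIiIiACJiYkAioqKAIuLiwCMjIwAjY2NAI6OjgCPj48AkJCQAJGRkQCSkpIAk5OTAJSUlACVlZUAlpaWAJeXlwCYmJgAmZmZAJqamgCbm5sAnJycAJ2dnQCenp4An5+fAKCgoAChoaEAoqKiAKOjowCkpKQApaWlAKampgCnp6cAqKioAKmpqQCqqqoAq6urAKysrACtra0Arq6uAK+vrwCwsLAAsbGxALKysgCzs7MAtLS0ALW1tQC2trYAt7e3ALi4uAC5ubkAurq6ALu7uwC8vLwAvb29AL6+vgC/v78AwMDAAMHBwQDCwsIAw8PDAMTExADFxcUAxsbGAMfHxwDIyMgAycnJAMrKygDLy8sAzMzMAM3NzQDOzs4Az8/PANDQ0ADR0dEA0tLSANPT0wDU1NQA1dXVANbW1gDX19cA2NjYANnZ2QDa2toA29vbANzc3ADd3d0A3t7eAN/f3wDg4OAA4eHhAOLi4gDj4+MA5OTkAOXl5QDm5uYA5+fnAOjo6ADp6ekA6urqAOvr6wDs7OwA7e3tAO7u7gDv7+8A8PDwAPHx8QDy8vIA8/PzAPT09AD19fUA9vb2APf39wD4+PgA+fn5APr6+gD7+/sA/Pz8AP39/QD+/v4A////AN3Z2djOwbaup5+Xj4iDfnVnVEAvJCIsPMG+xdHUyrqwraaakImFg35xXEMvJik2R7CssLvKz8W7vbOekIqIiYd8Zk07Nz9OYKilpam2x8zEw7aekIqKjY6FcV1SU19vf6Shn5+ltsfFt6aWjYmLkJKLe29rcn+PnKGenJqbpbnCspyPiYiMkpWOgnx+iZemsZ6cmZeWmqq7spqLhoiNlJWOhIGHlKKwuJyZl5STk56yspuJhYiOlZWNg4CHk6Css5qXlZKQj5apsp6IhIiQlpSLgHyAipWepJiVk5COjJGjsJ+Ig4mRlpOJfnd5f4aNkJaTkY6Mio6frqCIgoeOko+GfHZ0dnl9f5SSj42KiYydrJ+Hf4KGiIaAenZ0c3N0dJOQjouJh4ydq5yGfX1/f357eHZ1dHR0c5GPjIqIh42gqpiDfHt7enp4d3d2dnZ2dpCNi4mGh5CkqJOBe3p5eXh4eHh4eHh4eI+MioeGiJaoo4x+enl5eXh5eXl6ent7e42LiIaGjZ+pm4V8enl5eXl6ent8fH19foyKh4aKl6elkIB7enl5eXp7e3x9fn+AgIuJh4mTo6mahnx6eXl5ent7fX5/gIGCg5aJi5OhqqCMf3t5eXl6ent8fn+BgoOEhb2YmKSro5CCe3p5eXl6e3x9f4CCg4WGh+DArKyjkoN8enl5eXl6e3x+f4GDhYaHiODXtaCQg316eXh4eHl6e3x+gIKEhYeIicO7oo2CfXp5eHh4eHh5e3x+gIKEhoiJig=="/>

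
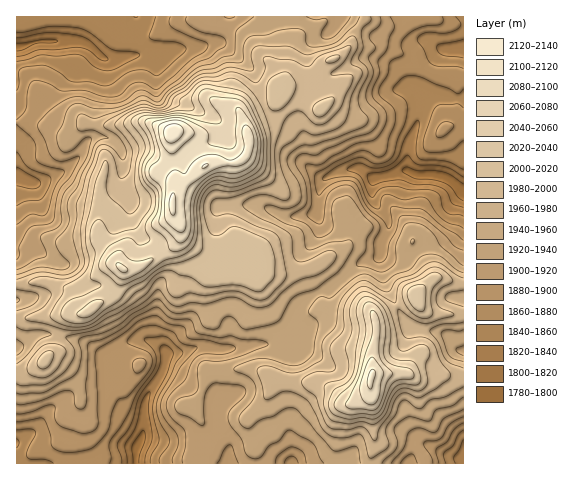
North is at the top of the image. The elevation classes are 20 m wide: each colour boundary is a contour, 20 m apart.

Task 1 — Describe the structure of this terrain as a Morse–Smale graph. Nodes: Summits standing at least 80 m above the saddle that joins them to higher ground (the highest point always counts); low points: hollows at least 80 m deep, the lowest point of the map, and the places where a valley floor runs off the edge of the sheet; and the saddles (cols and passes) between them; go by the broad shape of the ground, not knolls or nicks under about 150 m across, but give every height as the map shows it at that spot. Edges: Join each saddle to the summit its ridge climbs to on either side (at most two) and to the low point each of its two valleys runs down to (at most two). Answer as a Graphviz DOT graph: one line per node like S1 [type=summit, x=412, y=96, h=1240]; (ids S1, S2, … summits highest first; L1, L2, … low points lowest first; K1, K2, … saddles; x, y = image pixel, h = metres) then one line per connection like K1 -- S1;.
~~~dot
graph terrain {
  S1 [type=summit, x=173, y=132, h=2135];
  S2 [type=summit, x=371, y=377, h=2103];
  L1 [type=low, x=463, y=193, h=1788];
  L2 [type=low, x=18, y=47, h=1795];
  L3 [type=low, x=138, y=447, h=1797];
  L4 [type=low, x=463, y=458, h=1822];
  K1 [type=saddle, x=370, y=463, h=1956];
  K2 [type=saddle, x=360, y=25, h=1944];
  K3 [type=saddle, x=315, y=293, h=1939];
  K4 [type=saddle, x=202, y=391, h=1922];
  K1 -- S2;
  K1 -- L3;
  K1 -- L4;
  K2 -- S1;
  K2 -- L1;
  K2 -- L2;
  K3 -- S1;
  K3 -- S2;
  K3 -- L1;
  K3 -- L3;
  K4 -- S1;
  K4 -- S2;
  K4 -- L3;
}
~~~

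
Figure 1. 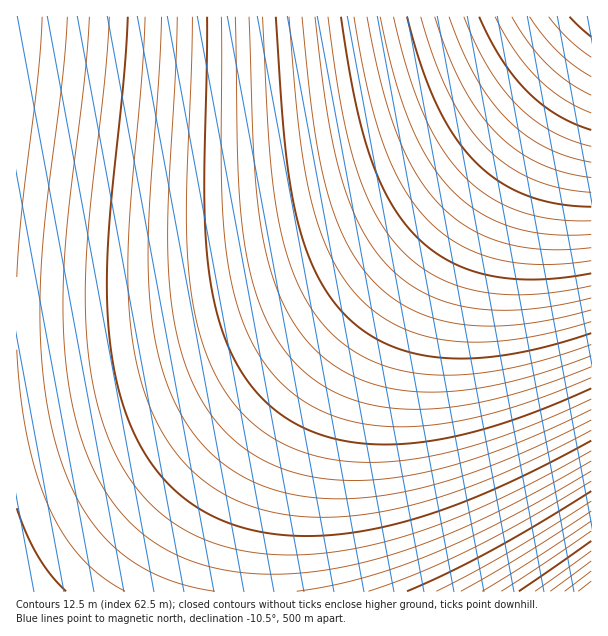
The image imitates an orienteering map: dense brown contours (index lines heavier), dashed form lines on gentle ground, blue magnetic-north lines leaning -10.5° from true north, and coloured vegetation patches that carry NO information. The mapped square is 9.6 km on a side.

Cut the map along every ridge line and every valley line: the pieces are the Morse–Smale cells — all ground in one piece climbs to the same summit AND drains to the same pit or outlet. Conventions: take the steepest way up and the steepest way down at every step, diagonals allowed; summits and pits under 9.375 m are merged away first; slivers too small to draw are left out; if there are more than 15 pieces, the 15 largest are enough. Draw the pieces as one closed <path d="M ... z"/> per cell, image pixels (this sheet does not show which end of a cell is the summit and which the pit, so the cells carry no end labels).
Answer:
<path d="M591 16l-574 0-1 298 101-1 78-9 47-10 37-12 30-12 39-20 59-38 60-49 63-64 36-40 26-32z"/><path d="M591 38l-74 99-147 180-51 73-31 60-17 45-11 47-2 27 0 23 334-1z"/><path d="M591 28l-61 71-63 64-24 21-36 28-33 23-65 35-57 20-66 16-69 7-100 1-1 277 241 1 3-50 11-47 17-45 26-52 56-81 141-173 78-100 3-6z"/>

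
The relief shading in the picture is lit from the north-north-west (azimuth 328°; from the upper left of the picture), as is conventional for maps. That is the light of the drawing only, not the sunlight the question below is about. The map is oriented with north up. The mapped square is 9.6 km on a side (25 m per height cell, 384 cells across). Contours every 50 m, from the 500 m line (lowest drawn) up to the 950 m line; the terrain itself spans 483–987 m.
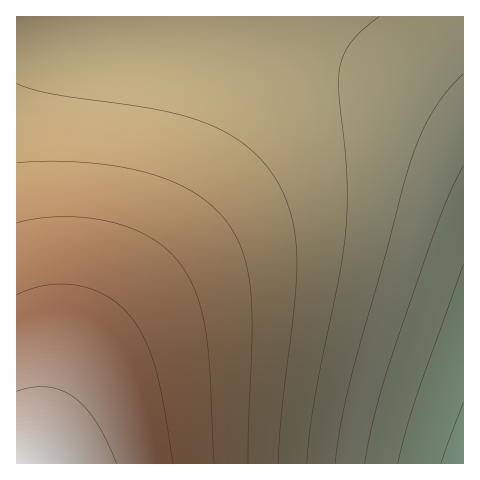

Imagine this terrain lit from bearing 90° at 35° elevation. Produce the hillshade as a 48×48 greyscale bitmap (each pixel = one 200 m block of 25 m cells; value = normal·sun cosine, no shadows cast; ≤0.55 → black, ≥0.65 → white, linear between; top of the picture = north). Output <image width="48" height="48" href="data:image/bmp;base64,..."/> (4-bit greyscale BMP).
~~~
<image width="48" height="48" href="data:image/bmp;base64,Qk32BAAAAAAAAHYAAAAoAAAAMAAAADAAAAABAAQAAAAAAIAEAAATCwAAEwsAABAAAAAAAAAAAAAAABEREQAiIiIAMzMzAERERABVVVUAZmZmAHd3dwCIiIgAmZmZAKqqqgC7u7sAzMzMAN3d3QDu7u4A////AERVVmZ3eIiZmqq7zMzd3d3d3dzMu6qZiERFVWZ3eIiZmqq7vMzd3d3d3dzMu6qZiERFVWZnd4iZmqq7vMzN3d3d3dzMu6qZiDREVWZnd4iJmaqru8zN3d3d3czMu6qZiDREVVZnd4iJmaqru8zM3d3d3czMu6qpiDNEVVZmd3iJmaqru8zMzd3d3MzMu7qpmDNERVZmd3iImZqqu7zMzM3czMzMu7qpmDNERVVmd3iImZqqu7vMzMzMzMzLu7qpmTM0RVVmZ3iImZqqq7vMzMzMzMzLu7qpmTM0RFVmZ3eIiZmqq7u8zMzMzMzLu7qqmTM0RFVmZ3eIiZmqqru7zMzMzMzLu7qqmTM0RFVWZnd4iJmaqru7vMzMzMy7u7qqmSMzRFVWZnd4iJmaqqu7u7zMzMu7u7qqqSMzREVWZnd4iImZqqq7u7u7u7u7u7uqqiIzREVVZmd3iImZmqqru7u7u7u7u7uqqiIzREVVZmd3iIiZmqqqu7u7u7u7u7uqqiIzREVVZmd3eIiZmaqqq7u7u7u7u7uqqiIzNEVVVmZ3eIiJmZqqqqu7u7u7u7u6qiIzNERVVmZ3d4iImZmqqqqru7u7u7u6qiIzNERVVmZnd4iImZmaqqqqq7u7u7u6qiIzNERVVWZnd3iIiZmZqqqqqqq7u7u6qiIzNERVVWZmd3eIiJmZmaqqqqqqqquqqiIzNERFVWZmd3d4iImZmZmqqqqqqqqqqiIzNERFVVZmZ3d3iIiJmZmaqqqqqqqqqiIzNERFVVZmZnd3eIiImZmZmqqqqqqqqiMzNEREVVVmZmd3d4iIiJmZmZmqqqqqqiMzNEREVVVWZmZ3d3iIiImZmZmZqqqqqjMzNEREVVVWZmZnd3eIiIiJmZmZmaqqqjMzNERERVVVZmZmd3d3iIiIiZmZmZmqqjMzNERERVVVVmZmZ3d3d4iIiImZmZmZmjMzNERERFVVVWZmZmd3d3eIiIiJmZmZmTMzNERERFVVVVZmZmZ3d3d4iIiIiJmZmTMzREREREVVVVVmZmZmd3d3eIiIiIiZmTM0RERERERVVVVVZmZmZ3d3d3eIiIiIiTNERERERERFVVVVVmZmZmd3d3d3iIiIiEREREREREREVVVVVVZmZmZnd3d3d3iIiERERERERERERVVVVVVWZmZmZnd3d3d4iEREREREREREREVVVVVVZmZmZmZ3d3d3d0RERERERERERERVVVVVVWZmZmZmd3d3d0REREREREREREREVVVVVVVmZmZmZmd3d0RERERERERERERERVVVVVVVZmZmZmZmd1REREREREREREREREVVVVVVVWZmZmZmZlVURERERERERERERERVVVVVVVVWZmZmZlVVRERERERERERERERFVVVVVVVVVmZmZlVVRERERERERERERERERVVVVVVVVVVmZlVVVERERERERERERERERFVVVVVVVVVVVVVVVUREREREREREREREREVVVVVVVVVVVVVVVURERERERERERERERERVVVVVVVVVVQ=="/>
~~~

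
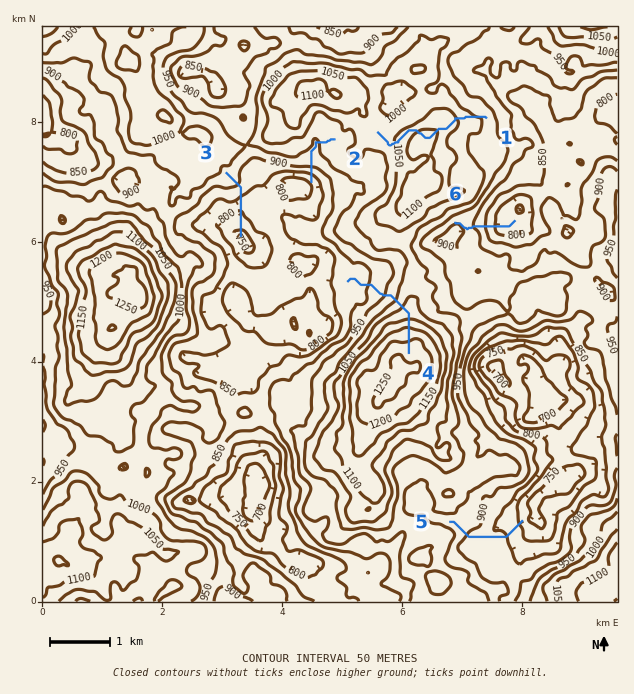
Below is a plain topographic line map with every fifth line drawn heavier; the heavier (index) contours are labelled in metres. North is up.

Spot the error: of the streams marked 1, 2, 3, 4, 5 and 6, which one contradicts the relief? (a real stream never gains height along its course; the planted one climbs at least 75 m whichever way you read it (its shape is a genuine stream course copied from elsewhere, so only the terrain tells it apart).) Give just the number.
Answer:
1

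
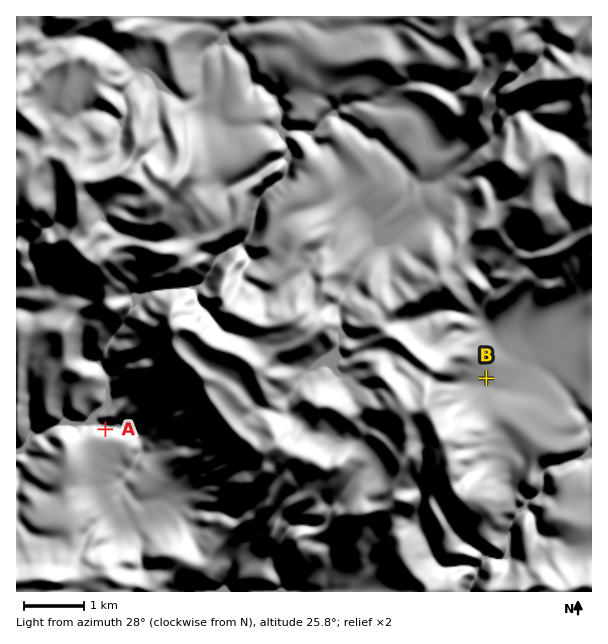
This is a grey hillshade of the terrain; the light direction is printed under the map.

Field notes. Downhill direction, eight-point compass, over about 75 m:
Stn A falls N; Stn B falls SE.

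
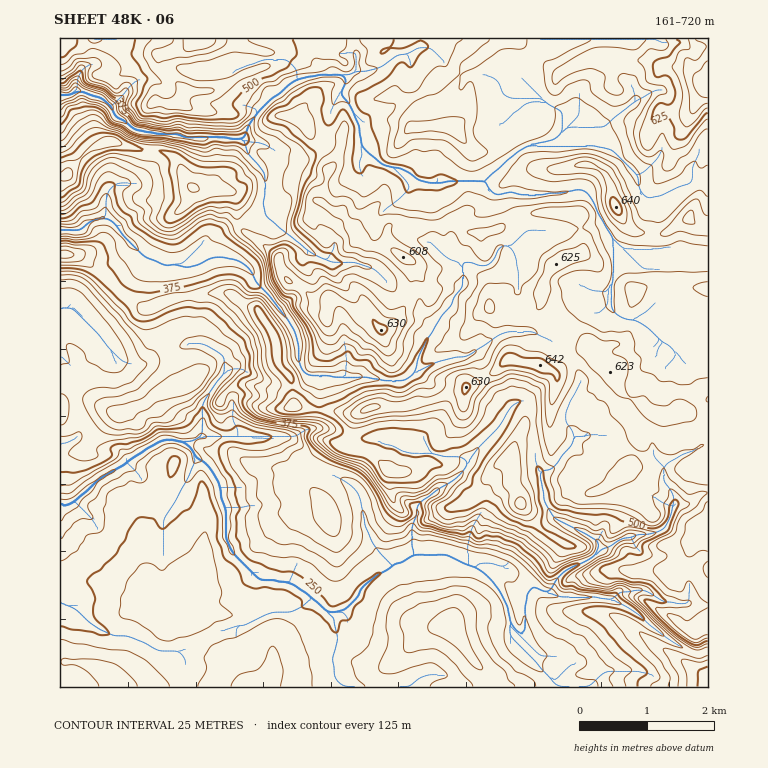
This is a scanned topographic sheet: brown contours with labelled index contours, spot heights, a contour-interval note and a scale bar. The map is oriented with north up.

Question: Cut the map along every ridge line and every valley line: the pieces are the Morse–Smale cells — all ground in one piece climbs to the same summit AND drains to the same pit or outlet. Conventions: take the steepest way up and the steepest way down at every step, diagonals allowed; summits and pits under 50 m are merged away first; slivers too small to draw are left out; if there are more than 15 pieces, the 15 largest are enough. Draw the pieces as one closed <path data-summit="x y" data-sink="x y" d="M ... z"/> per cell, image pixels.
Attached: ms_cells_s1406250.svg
<path data-summit="540 365" data-sink="60 507" d="M485 180l-48 2-4 3-2 10 2 47 9 13 20 9 1 19-13 23-24 34-7 14-5 18-14 9-13 0-21-5-45 4-3 33-2 10-3 5 18 1 28 10 9-2 27 2 19 8 8 0 15 9 19 0 13 5 10-14 18-17 12-21 9-7 7 0 8 12 1 44 7 19 4 25 5 10 7 8 36 17 7 9 0 4-9 9-24 10-11 11-6 12 12 6 9-2 1 2 39 1 26 14 13 14 32 21 10 6 16-2 0-396-4-3-15 0-10-3-17 5-41-4-6-3-8-9-8-19-4-15-11-14-13 0-12 3-39 0-2-2-23 2-5-3z"/><path data-summit="708 85" data-sink="60 507" d="M116 289l-30 27-5 0-12-9-9 1 0 199 5 0 11-6 25-23 25-15 13 11 8 18 6 6 17 7 8-8 17-35 4-3 9 6 12 19 0 12 7 16-2 26 9 17 27 23 24 3 9 3 15 10 22 21 12-4 30-33 24-14 3 0 12-8 24-2 23 5 4-4 7-22 15-26 0-11-25-19 8-15-12-6-19 0-15-9-8 0-19-8-10-2-26 2-28-10-17 0 6-30 0-18-11-3-6-6-5-13 0-19-4-10-17-25-16 11-5-7-10-4-17-11-23 0-36 5-20 10-5 0z"/><path data-summit="708 85" data-sink="60 507" d="M708 38l-354 0 0 8 3 8-2 17-9 6-8-5-16 2-2 16-10 8-12 19 8 7 4 10 12 11 4-5 1 3 14 5 24 2 15 13 25 11 7 8 7 2 66-4 38-32 12-3 22-2 7-3 34 0 7 1 26 27 7 10 5 18 5 5 9 0 25-12 12-9 14 0z"/><path data-summit="118 687" data-sink="60 507" d="M199 459l-4 3-17 35-8 8-17-7-6-6-8-18-13-11-25 15-25 23-16 6 0 180 277 0-4-14 0-19 4-8 0-15-4-15-39-32-9-3-24-3-27-23-9-17 2-26-7-16 0-12-12-19z"/><path data-summit="381 330" data-sink="60 507" d="M368 152l-3 0-5 6-1 10-15 12-17 2-4 6-3 12 11 9 11 4 12 14 3 10 10 10-12 39 15 29-9-1-27-15-8 1-10-1-24-17-4 4-4 12-6 7 16 25 4 10 0 19 3 10 11 11 54-4 21 5 13 0 7-3 7-6 5-18 7-14 24-34 13-23-1-19-20-9-9-13-2-7 2-50-21-3-7-8-25-11z"/><path data-summit="452 626" data-sink="60 507" d="M436 554l-24 2-12 8-22 10-18 16-1 5-16 16-10 5 4 15-4 42 4 14 219 0-1-6-19-16-12-24-2-3-5 0-5-4-5-29-11-22-11-11-12-6-9-2-15-8z"/><path data-summit="194 39" data-sink="60 97" d="M64 38l-4 1 0 56 9 1 7-5 5 0 10 5 10 2 11 9 2 7 4 4 5 2 12 10 13 3 29 2 8 3 58 0 7-16 22-28 8-3 14-10 26-6-3-10-18-11-32-2-1 13-3 2-20 7-25 15-33 2-24-23-2-3 2-9-3-2-20 0-25-7-31-2z"/><path data-summit="616 207" data-sink="60 507" d="M598 140l-34 0-7 3-22 2-12 3-32 26-6 6 0 3 5 8 5 3 12-2 52 2 12-3 13 0 11 14 4 15 11 24 5 4 12 5 35 2 17-5 10 3 19 2 0-74-14-1-22 14-15 7-9 0-5-5-5-18-7-10-26-27z"/><path data-summit="708 687" data-sink="60 507" d="M530 586l-2 2-4 17 2 27-3 7 13 26 19 16 2 6 151 0 0-35-16 2-10-6-32-21-13-14-26-14-39-1-1-2-9 2z"/><path data-summit="381 330" data-sink="60 97" d="M248 140l-4 1 3 10 5 8 12 12 2 5-2 32 3 7-26 8 1 6 33 24 4 6 4 15 29 23 10 3 12-1 27 15 9 2-15-30 12-39-10-10-3-10-12-14-11-4-11-9 7-17-28-14-14-4-20-20z"/><path data-summit="520 504" data-sink="60 507" d="M525 402l-7 0-9 7-7 14-23 24-19 28 25 21-1 16-14 21-7 22-6 5 7 4 5 2 26-2 17 7 14-13 22-32 8-7-6-7-5-10-4-25-7-19-1-44z"/><path data-summit="192 188" data-sink="60 230" d="M162 152l-11 0 0 12-10 13-13 7-12 0-7 6-6 27 8 4 36 37 15 7 32 2 16-10-2-12 8-11 24-11-3-8-2-19-6-5-37-4-7-9-7-17-4-4z"/><path data-summit="194 39" data-sink="60 507" d="M353 38l-288 1 17 6 31 2 25 7 20 0 3 2-2 2 2 10 24 23 27 0 19-9 12-8 20-7 3-2 1-13 32 2 18 11 4 9 17-2 8 5 8-5 3-4 0-14z"/><path data-summit="192 188" data-sink="60 97" d="M162 133l-10 1-1 17 11 1 12 5 4 4 7 17 7 9 37 4 6 5 2 19 4 8 26-8-3-7 2-12-2-25-12-12-5-8-2-9-4-4-56 0-8-3z"/><path data-summit="708 85" data-sink="60 230" d="M233 258l-24 0-15 9-32-2-15-7-5 9-16 11-9 11 28 20 5 0 27-12 29-3 23 0 17 11 10 4 7 7 13-10-2-5-20-20-2-9-9-9z"/>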